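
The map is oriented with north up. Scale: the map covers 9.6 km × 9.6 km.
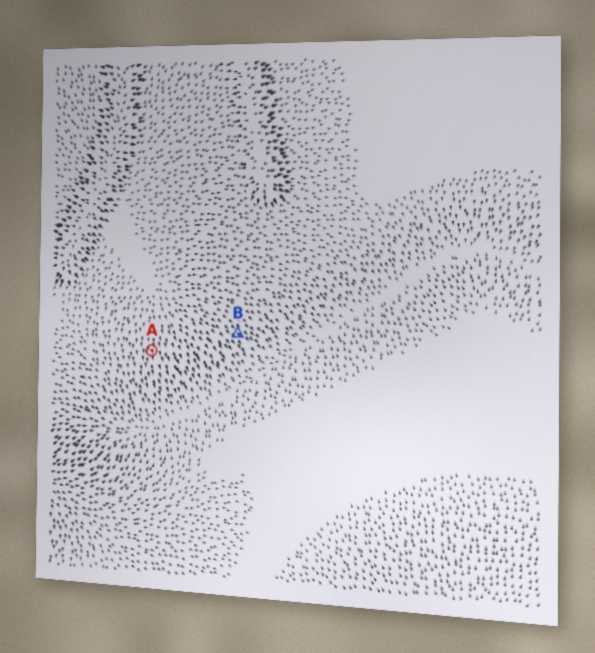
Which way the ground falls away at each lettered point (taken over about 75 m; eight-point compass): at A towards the S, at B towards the SE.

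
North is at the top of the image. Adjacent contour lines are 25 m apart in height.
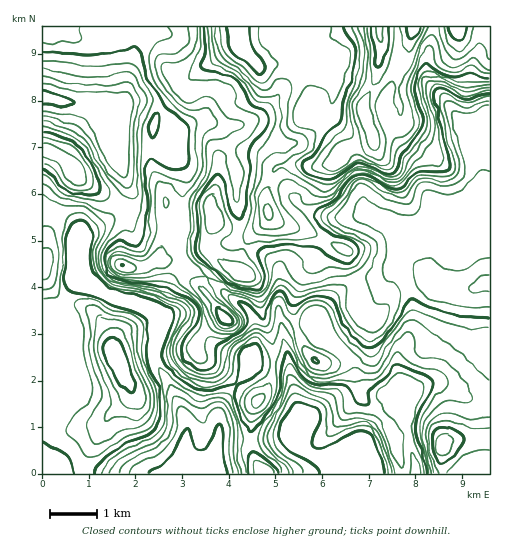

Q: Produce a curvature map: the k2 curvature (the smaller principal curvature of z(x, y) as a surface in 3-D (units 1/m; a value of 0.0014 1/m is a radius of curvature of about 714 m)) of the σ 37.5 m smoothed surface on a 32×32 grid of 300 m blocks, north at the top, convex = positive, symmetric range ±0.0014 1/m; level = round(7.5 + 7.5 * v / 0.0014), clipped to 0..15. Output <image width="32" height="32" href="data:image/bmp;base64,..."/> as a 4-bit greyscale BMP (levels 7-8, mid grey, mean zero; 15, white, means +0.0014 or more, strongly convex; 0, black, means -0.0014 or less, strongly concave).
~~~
<image width="32" height="32" href="data:image/bmp;base64,Qk12AgAAAAAAAHYAAAAoAAAAIAAAACAAAAABAAQAAAAAAAACAAATCwAAEwsAABAAAAAAAAAAAAAAABEREQAiIiIAMzMzAERERABVVVUAZmZmAHd3dwCIiIgAmZmZAKqqqgC7u7sAzMzMAN3d3QDu7u4A////AHd2VVVmd2R5lmZndicDVWd3d3dmZWZGdVNVV3NXBqZnd3iHd3VYRWVFdnRBdwinZ3d4hnl0RzRlRHVnU2Und2d2d3aIckY0mWFUWHZWN2Zmd2ZWiWBmQoqSRTV2V1Z2Z3dlZ3gSZ3I1cDdkZTVEVnd3ZYh0BpmVVGBallhzh2eHd1aYchmodDRweGNXY4h3d3dWmGQYljMCYHNEeGJnd3Z3VniFNHNcREJHN4mERnd2Zmh2UzETiAUVMziHhkd3h2ZmEABGRjAFBGVGlndIiIeEMgNWZncFmiSIZFdmaId3g2B9hmUwWJgmiGZVZ3h2d5VRikSkOXZTRVZplld3Z2eEUVUlVThVZWZmeIZXd3d3djNFRmcnhUeXh1M1Z3d3d3ZGZlZ1KIQohmMTZmZnd3dTVnZFhipzOHRWc0ZFZWZ3SKdlF4cmczdURWQRNTNFV0eoUjh1RGVHdHiWFJo2iFdnhzNXV0Z2V4V3iCiGRodHmIVFV3dIh2hkJHg5dWRlR3ZlZVh3RlZWZnVlSEaWY2h2ZnZIY1RWVFiXUocniVJVQ0VVRDaGeFZHiFOWSHYBU1ZmdlZohmQ3VHhjZkZRBoV4iIdHmGZUaWZmZVZmYHdXd3d3VoZmV3hnd3VHc3CJR4eIh2ZmVImGZ3dlN3JgZ2WHd3dndlWHdXd3dldxkUlm"/>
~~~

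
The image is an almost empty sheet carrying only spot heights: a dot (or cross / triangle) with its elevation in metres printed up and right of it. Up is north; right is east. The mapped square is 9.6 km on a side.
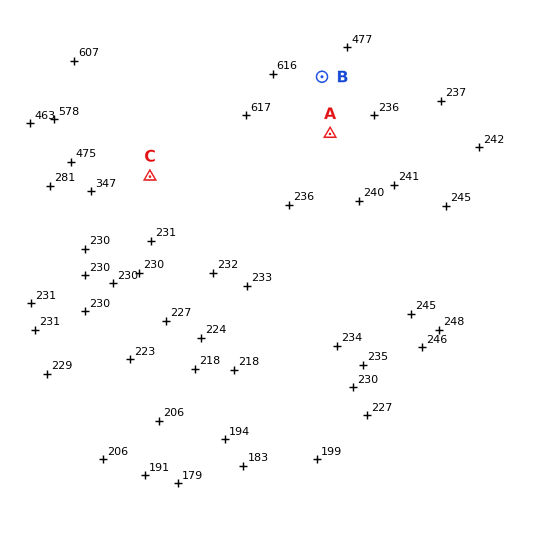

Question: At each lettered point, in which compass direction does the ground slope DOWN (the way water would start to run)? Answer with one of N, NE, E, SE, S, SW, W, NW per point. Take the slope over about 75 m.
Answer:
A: SE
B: SE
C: S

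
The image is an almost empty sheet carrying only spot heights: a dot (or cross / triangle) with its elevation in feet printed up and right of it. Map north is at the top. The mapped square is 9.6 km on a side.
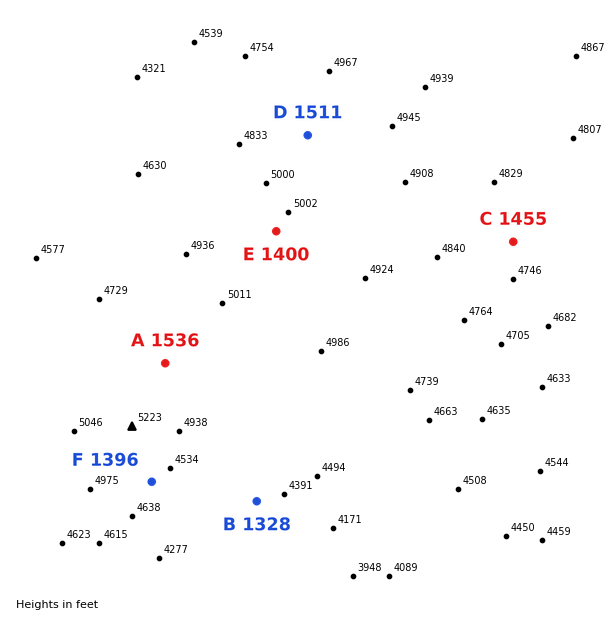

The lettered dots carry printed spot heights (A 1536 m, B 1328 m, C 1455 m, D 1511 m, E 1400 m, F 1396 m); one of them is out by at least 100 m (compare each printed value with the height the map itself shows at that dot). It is E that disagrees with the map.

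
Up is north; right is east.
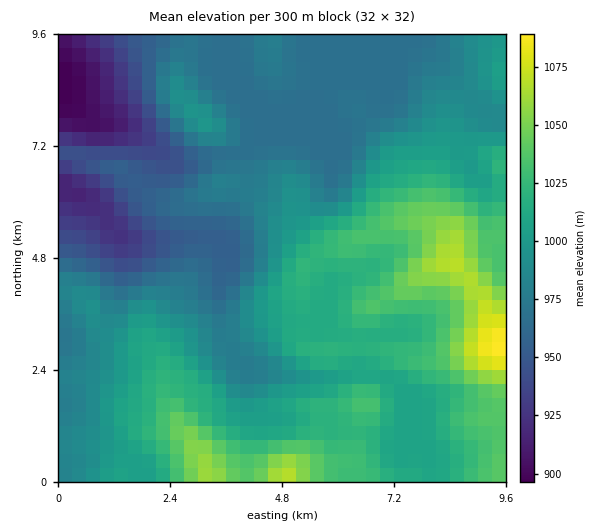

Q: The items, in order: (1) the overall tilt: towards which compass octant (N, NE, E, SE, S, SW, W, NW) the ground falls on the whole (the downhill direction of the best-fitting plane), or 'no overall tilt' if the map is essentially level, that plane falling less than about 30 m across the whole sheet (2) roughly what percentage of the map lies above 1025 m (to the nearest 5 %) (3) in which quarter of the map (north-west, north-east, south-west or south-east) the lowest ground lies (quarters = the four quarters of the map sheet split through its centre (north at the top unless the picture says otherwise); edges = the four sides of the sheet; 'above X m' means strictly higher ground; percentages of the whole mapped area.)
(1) Overall the map slopes down towards the north-west.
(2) About 20 % of the map lies above 1025 m.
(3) The lowest ground is in the north-west quarter.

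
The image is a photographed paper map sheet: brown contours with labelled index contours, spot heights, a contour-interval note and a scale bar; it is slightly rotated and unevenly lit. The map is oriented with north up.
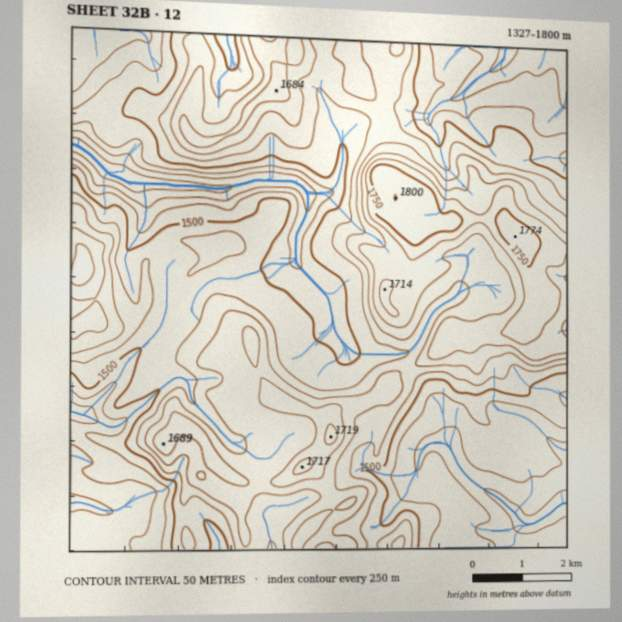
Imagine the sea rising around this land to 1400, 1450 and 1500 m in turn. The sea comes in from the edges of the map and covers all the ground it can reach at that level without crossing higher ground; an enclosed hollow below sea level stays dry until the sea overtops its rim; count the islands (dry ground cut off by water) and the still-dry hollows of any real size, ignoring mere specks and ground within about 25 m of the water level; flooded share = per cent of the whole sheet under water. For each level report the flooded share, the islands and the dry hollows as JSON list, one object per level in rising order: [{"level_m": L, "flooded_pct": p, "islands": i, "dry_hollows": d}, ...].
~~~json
[{"level_m": 1400, "flooded_pct": 10, "islands": 0, "dry_hollows": 0}, {"level_m": 1450, "flooded_pct": 23, "islands": 0, "dry_hollows": 0}, {"level_m": 1500, "flooded_pct": 35, "islands": 0, "dry_hollows": 0}]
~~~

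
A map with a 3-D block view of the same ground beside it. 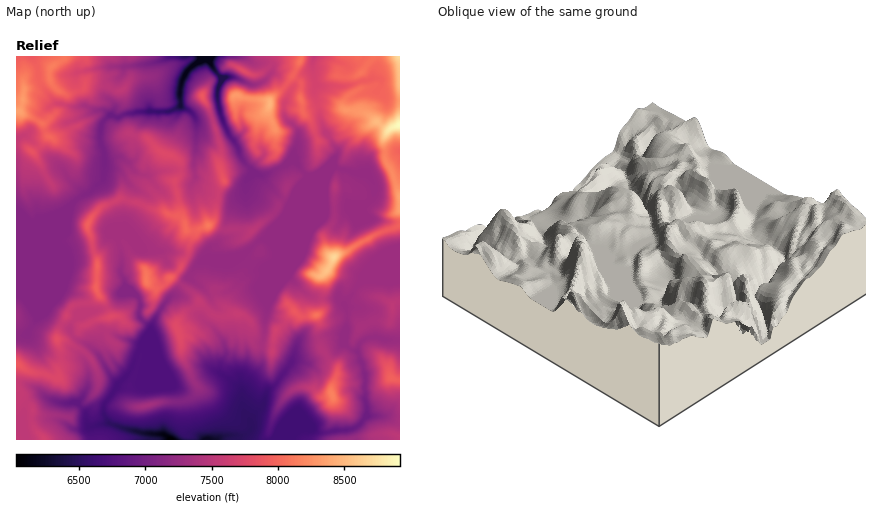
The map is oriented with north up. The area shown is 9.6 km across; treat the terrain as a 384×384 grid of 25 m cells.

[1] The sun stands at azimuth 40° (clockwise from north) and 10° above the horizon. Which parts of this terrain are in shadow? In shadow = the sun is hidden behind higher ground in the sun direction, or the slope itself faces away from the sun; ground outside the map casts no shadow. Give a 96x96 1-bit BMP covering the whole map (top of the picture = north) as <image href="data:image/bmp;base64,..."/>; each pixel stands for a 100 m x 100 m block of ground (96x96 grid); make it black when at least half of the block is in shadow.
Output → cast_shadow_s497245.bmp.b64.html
<image width="96" height="96" href="data:image/bmp;base64,Qk2+BAAAAAAAAD4AAAAoAAAAYAAAAGAAAAABAAEAAAAAAIAEAAATCwAAEwsAAAIAAAAAAAAA////AAAAAAAAAAD6//PwAv/8AAAAAAH//4P8Hv//gAAAAAP//wAAHv//+AAADgP//wAADv///gAAHAP//4AAD////wAAGAP//+AAD3//9+AAAIP///gAB///5/gAAMP///4AB///h/gB8eHwf/8Hg///B/gD//AAAA8H4///B/wH//AAAAAH8f/+B/4P/uAD//AH/c/uB/8P/HAH//gH/wPEA/9/8HAH//gP/wAEA///wHAH//AP/wAAA///AHGP//A//wAAA/jwAHGP/+B//wACA/DAAHMP/+D//wAbA/AAAGNv/+H//x/wA/AAAGbH/8P//z/wB+ADAE/H/8P//z/4B+AHwA2D/4f//z/wB4AH4B+D/4f/dx/gAgAD4BkD/4+dZx/gEAADwAAB/4MdRx/AAAADwQB9/4AcAx/gAAAAAgD4/wA4Ax/gABAAAA/4/wAwAx/wABgAAA/gfgBgAz/wAAgAAA/D/ADAA//wAAAAMAAH+AAAA/7wAAAAMOAH2AAAAfwAAAAAAfg/gAAAAfgAAAAAAfx/wAAAAP+AABgAAPx/4AAAAG/gABAAD/j/4CAAAG/wAAAAD/D/5/AAAA/4AAAAB/B/x8AAAA/8AAAAB/B/g4AAAA/8AAAAB/A/AAAAAA/8AAAAD/A/AAAAAAf+AAAAD/A/AAAAAAPAAAAAf/AfAAAAAAAQAAAAf/AOAQAAAAH8EAAAf/AABQAAAAH+PIAAf/AADgAAAAH+P8AAP+AAH8AAAAD8D/AAP+AAH+AGAADwB/gAH+AA/+4DgABgA/wAD+AB//8AAABwAf8AD+AB//eAAAAwAD8AB8AB/+OAAAAAAB8AB8AB/8OAAAAAD/sAB8AB/8AAAAAAD/wAA4AD/4AAAAAAH/8AAQAP/wAAAAAAH/8AAAAf/AAAAAAOP/8AAAA/wAAAAAAOP//GAAA+AAAAAAAPP//ngAAAAAAAAAAPv//HwAAAAwAAAAAH///HwAAABwDAwCAH//7DgAAADgDx4AAP//7DgAAAHgD58AAf//7DAAAAHADx+AAf//6CAAAAAAHh/AAf//yGAAAQAAXh/wHf//z8OAAncAHh/4P///j8fgDAcAHD/8fv//j8/gOc8AHD/8/v//D7/gf/4AGH/4/n//Dz/Af74A+P/4/n//Dn8AfzwA8P/4/n//jH4AfDwB///4/n////wAfjgB///4/v////AAfBAA///4/v///+AAYAAA///4/////+AAAAAf///w/f//f+AAAAAf///x/f/+D8AAAAAf///x/f/wDgAAPAAf/+5D+P/wCAAAP8+f/+xD8P+AAAAB////9+gh4PwAwA///i//9//g4DAB4A/+HgYP59/g4DAD8A+ePgAP59AAYAAH8B8IPAAPx8AAAAAP8BwAIAAHB4AAAEAP8DgAAAAHB88AIP8P8DAAAAAGB/+AAP/P8DAAAAADB//DAHDn8DAAAAABB/wOAAAH8DAAAAAAB/APwAAD8AAEGYABD+AM4AAD8AAAGfgAhgAGQAAB8AAAAAAAAAIGAAgB8="/>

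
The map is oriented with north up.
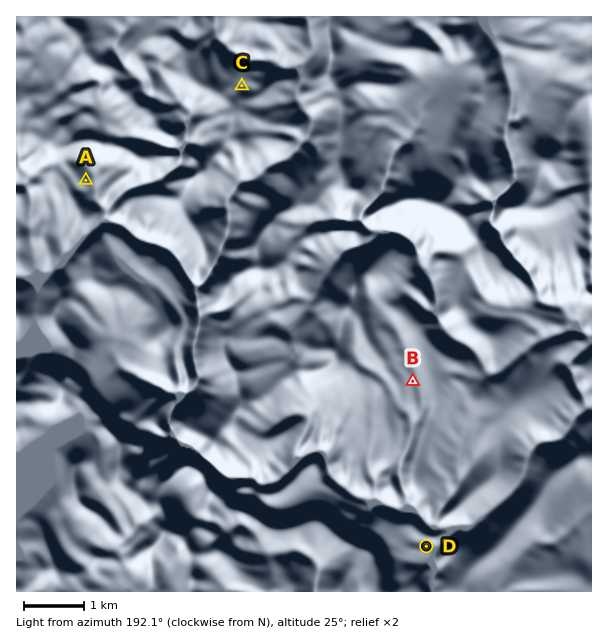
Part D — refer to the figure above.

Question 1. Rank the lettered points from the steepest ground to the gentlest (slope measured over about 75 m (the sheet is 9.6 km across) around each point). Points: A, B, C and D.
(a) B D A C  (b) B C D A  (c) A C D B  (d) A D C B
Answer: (d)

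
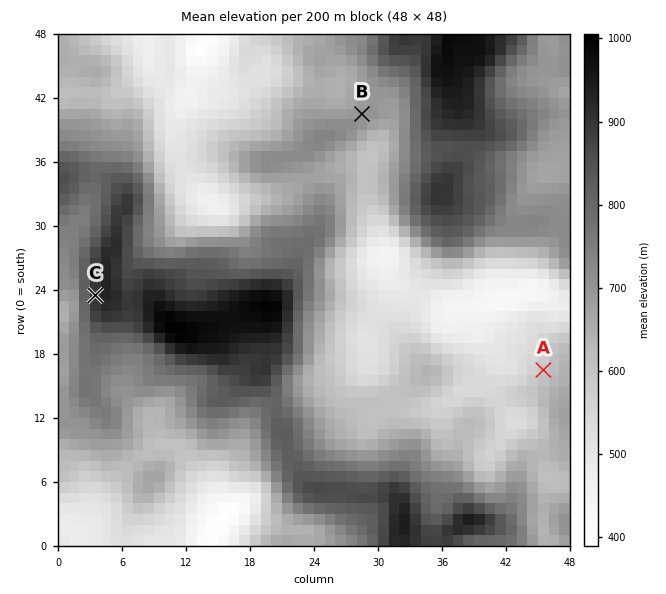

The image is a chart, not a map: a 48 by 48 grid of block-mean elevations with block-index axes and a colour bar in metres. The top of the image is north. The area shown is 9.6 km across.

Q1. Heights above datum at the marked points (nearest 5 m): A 590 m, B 700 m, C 905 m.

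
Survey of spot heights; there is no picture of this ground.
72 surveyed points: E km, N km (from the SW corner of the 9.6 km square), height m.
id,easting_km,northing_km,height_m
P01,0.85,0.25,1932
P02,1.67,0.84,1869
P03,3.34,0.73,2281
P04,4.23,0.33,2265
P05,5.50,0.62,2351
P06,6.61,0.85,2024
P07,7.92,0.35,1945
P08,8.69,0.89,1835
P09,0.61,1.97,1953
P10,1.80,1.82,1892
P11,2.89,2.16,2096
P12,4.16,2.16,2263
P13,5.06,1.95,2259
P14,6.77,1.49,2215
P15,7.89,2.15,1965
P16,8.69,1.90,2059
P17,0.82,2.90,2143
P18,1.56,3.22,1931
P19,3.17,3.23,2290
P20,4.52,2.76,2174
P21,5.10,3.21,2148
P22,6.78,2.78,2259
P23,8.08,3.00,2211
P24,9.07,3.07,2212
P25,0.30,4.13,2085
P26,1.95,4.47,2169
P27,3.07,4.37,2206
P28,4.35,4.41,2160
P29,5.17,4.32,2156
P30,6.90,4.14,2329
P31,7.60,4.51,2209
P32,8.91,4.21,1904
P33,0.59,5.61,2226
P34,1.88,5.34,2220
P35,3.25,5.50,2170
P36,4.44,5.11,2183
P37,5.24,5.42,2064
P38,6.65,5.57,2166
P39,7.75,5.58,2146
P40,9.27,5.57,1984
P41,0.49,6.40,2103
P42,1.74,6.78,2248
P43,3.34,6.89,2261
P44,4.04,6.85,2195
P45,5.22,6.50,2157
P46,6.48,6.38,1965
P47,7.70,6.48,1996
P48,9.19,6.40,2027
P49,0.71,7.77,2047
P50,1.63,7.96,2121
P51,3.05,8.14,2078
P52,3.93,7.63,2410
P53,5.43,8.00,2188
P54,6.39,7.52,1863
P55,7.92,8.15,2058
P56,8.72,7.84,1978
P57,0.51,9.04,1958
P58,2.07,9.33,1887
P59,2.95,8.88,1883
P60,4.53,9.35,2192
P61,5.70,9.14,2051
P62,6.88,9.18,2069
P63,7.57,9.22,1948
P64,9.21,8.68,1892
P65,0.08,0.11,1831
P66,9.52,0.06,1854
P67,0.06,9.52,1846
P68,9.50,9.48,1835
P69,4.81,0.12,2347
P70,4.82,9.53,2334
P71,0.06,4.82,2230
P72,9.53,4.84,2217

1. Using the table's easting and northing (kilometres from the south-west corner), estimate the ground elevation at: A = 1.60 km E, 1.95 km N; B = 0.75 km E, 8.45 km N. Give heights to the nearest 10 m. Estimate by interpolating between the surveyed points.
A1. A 1960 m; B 1940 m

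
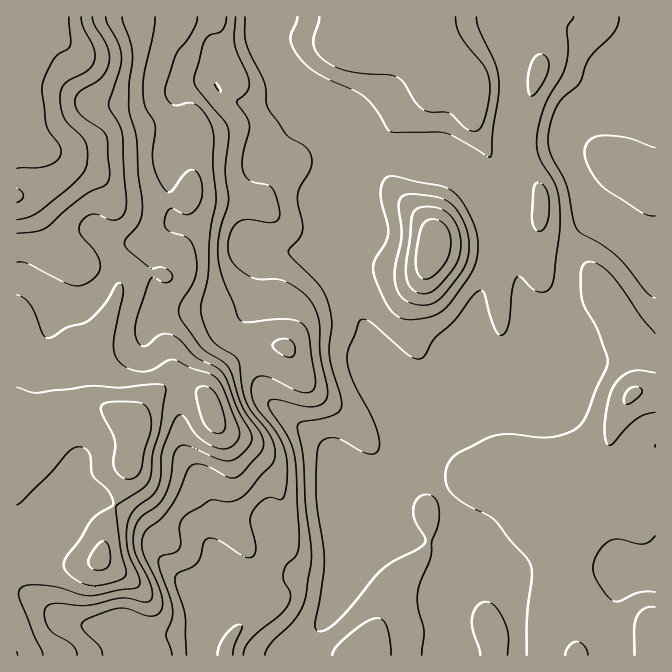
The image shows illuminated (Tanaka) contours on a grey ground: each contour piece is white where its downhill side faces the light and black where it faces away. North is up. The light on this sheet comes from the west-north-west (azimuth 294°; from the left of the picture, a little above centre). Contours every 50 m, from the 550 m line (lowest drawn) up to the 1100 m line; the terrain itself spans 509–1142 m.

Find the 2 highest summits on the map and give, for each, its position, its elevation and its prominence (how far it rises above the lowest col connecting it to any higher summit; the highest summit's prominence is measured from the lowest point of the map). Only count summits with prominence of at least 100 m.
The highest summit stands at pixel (134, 427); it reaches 1097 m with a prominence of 151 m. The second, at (432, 248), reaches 842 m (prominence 216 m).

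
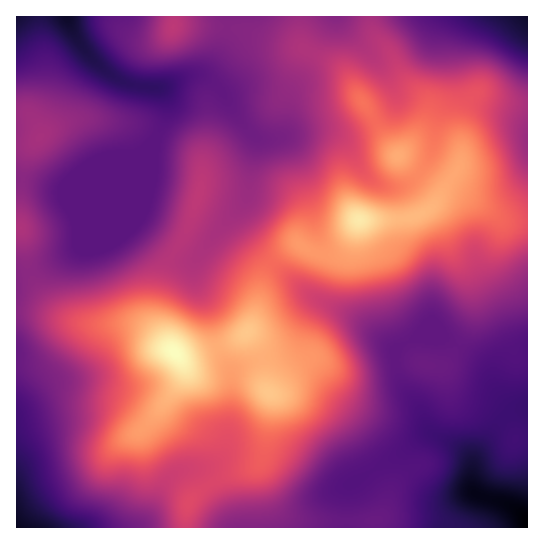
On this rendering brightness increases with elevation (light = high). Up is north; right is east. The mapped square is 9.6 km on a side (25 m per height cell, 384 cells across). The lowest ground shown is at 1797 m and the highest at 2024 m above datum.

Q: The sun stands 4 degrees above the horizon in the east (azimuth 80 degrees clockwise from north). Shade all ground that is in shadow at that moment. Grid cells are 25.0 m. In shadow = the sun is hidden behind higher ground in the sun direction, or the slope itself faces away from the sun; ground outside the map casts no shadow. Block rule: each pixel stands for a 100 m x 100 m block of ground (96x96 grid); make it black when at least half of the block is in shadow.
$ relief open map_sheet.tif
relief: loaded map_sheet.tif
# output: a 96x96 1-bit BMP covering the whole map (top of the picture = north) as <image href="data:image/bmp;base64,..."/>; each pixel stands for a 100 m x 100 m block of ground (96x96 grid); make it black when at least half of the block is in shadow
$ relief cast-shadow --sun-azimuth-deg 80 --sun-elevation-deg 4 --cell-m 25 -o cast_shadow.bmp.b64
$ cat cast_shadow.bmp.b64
<image width="96" height="96" href="data:image/bmp;base64,Qk2+BAAAAAAAAD4AAAAoAAAAYAAAAGAAAAABAAEAAAAAAIAEAAATCwAAEwsAAAIAAAAAAAAA////AAAAAAAAAAD8AAAAAAAAAAAAAAD8AAAAAAAAAAAAAAB8AAAAAAAAAAAAAAA8AAAAAAAAAAAAAAAYAAAAAAAAAAAAAAAAAAAAAAAAAAAAAAAAAAAAAAAAAAAH+AAAAAAAAAAAAAA//gAAAAAAAAAAAAB//gAAAAAAAAAAAAD//gAAAAAAAAAAAAD//gAAAAAAAAAAAAB//gAAAAAAAAAAAAB//wAAAAAAAAAAAAA//wAAAAAAAAAAAAAf/4AAAAAAAAAAAAAP/8AAAAAAAAAAAAAD/+AAAAAAAAAAAAAA/+AAAAAAAAAAAAAAP+AAAAAAAAAAAAAAD8AAABAAAAAAAAAABwAAAHgAAAAAAAAAAAAAAHwAAAAAAAAAAAAAAHgAAAAAAAAAAAAAADgAAAAAAAAAAAAAAAAAAAAAAAAAAAAAAAAAAAAAAAAAAAAAAAAAAAAAAAAAf//4AAAAAAAAAAAA///4AAAAAAAAAAAA///gAAAAAAAAAAAAP//AAAAAAAAAAAAAA/+AAAAAAAAAAAAAAP+AAAAAAAAAAAAfAD8AAAAAAAAAAAB/AA4AAAAAAAAAAAB+AAAAAAAAAAAAAAA8AAAAAAAAAAAAAAAAAAAAAAAAAAAAAAAAAAAAAAAAAAAAAAAAAAAAAAAAAAAAAAAAAAAAAAAAAAAAAAAAAAAAAAAAAAAAAAAAAAAAAAAAAAAAAAAAAAAAAAAAAAAAwAAAAAAAAAAAAAAAgAAAAAAAAAAAAAAAAAAAAAAAAAAAAAAAAAAAAAAAAAAAAAAAAAAAAAAAAAAAAAAAAAAAAAAAAAAAAAAAAAAAAAAAAAAAAAAAAAAAAAAAAAAAAAAAAAAAAAAAAACAAAAAAAAAAAAAAAPAAAAAAAAAAAAAAAPAfAAAAAAAAAB4AAPA/AAAAAAAAAB8AAHA/AAAAAAAAAB8AADA/AAAAAAAAAB+AAAA/AAAAAAAAAB+AAAA+AAAAAAAAAB+AAAAeAAAAAAAAAB/AAAAcAAAAAAAAAA/AAAAIAAAAAAAAAA/AAAAAAAAAAAAAAA/AAAAAAAAAAAAAAA/AAAAADgAAAAAAAA/AAAAAPwAAAAAAAAfAAAAAfwAAAAAAAAfAAAAAfgAAAAAAAAPAAAAAfgAAAAAAAAGAAAAAfAAAAAAAAAAAAAAAOAAAAAAAAAAAAAAAMAAAAAAAAAAAAAAAIAAAAAAAAAAAAAAAYAAAAAAAAAAAAAADwAAAAAAAAAAAAAAPwAAAAAAAAAAAAAAfwAAAAAAAAAAAAAA/gAAAAAAAAAAAAAA/gAAAAAAAAAAAAAAfAAAAAAAAAAAAAAAfAAAAAAAAAAAAAAAOAAAAAAAAAAAAAAAAAAAAAAAAAAAAAAAAAAAAAAAAAAAAAAAAAAAAAAAAHAAAAAAAAAAAAAAAeAAAAAAAAAAAAAAA+AAAAAAAAAAAAAAB8AAAAAAAAAAAAAAD4DAAAAAAAAAAAAAHwHgAAAAAAAAAAAAHwHgAAAAAAAAAAAAPgHgAAAAAAAAAAAAHgDgAAAAAAAAAAA="/>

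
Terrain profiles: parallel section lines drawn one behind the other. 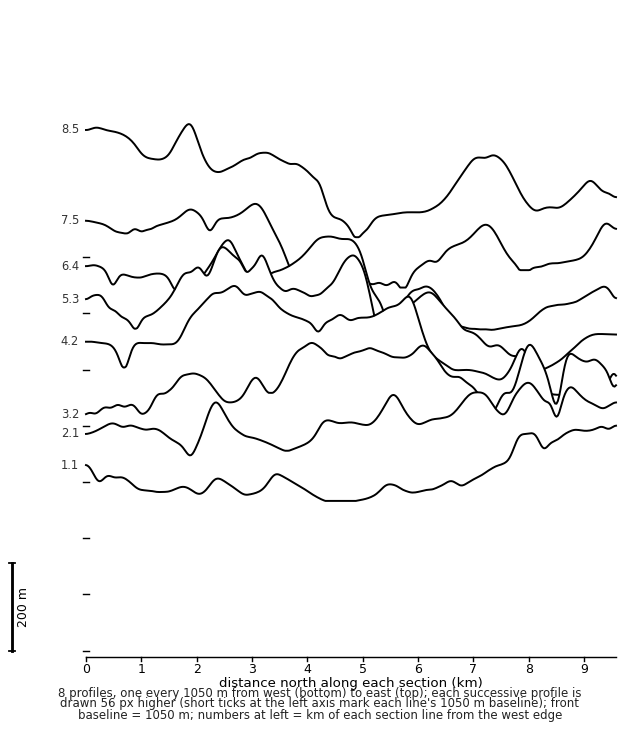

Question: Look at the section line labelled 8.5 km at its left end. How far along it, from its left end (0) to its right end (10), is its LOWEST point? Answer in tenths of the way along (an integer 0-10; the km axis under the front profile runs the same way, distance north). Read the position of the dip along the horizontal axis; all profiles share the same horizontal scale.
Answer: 5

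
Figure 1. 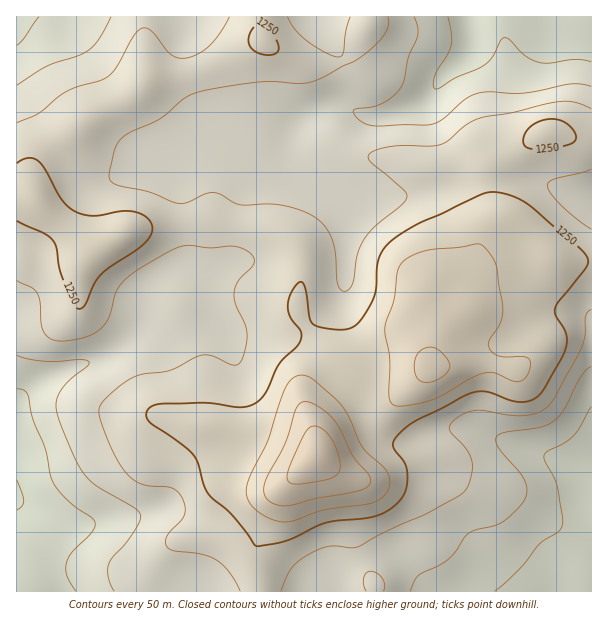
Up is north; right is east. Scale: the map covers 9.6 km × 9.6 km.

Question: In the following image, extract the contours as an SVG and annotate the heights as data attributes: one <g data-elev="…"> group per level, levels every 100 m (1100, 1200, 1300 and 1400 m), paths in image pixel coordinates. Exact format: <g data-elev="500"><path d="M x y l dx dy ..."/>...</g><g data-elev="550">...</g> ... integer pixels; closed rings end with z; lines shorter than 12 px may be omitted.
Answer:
<g data-elev="1100"><path d="M494 591l27-23 19-25 17-10 4-5 2-9-5-31-4-11-9-16-1-6 3-3 17-9 9-7 7-8 11-22"/><path d="M17 389l7 1 4 5 4 22 13 32 5 25 4 11 15 17 23 16 3 4 0 5-2 4-21 21-6 11 1 12 9 16"/><path d="M591 62l-15-3-27 4-12-1-12-6-15-16-6-2-4 4-8 15-7 8-29 12-16 11-5 1-2-5 2-9 13-21 3-10 0-11-3-16"/><path d="M39 17l-15 21-7 7"/></g><g data-elev="1200"><path d="M281 591l6-15 5-9 8-7 11-7 18-7 22 2 8-2 24-13 45-20 36-21 6-12 2-10 0-8-6-13-16-18-1-3 2-5 9-7 13-5 10 0 24 4 15 1 14-3 10-5 9-11 26-47 4-14 0-19 2-5 4-3"/><path d="M383 591l2-6-2-6-6-6-6-2-5 2-2 5 0 7 2 6"/><path d="M17 280l15 8 6 6 2 9 2 23 4 9 8 5 14 1 19-5 14-7 7-11 8-25 6-11 17-13 35-20 14-4 22 3 23-2 11 3 8 6 2 5 0 4-16 17-4 12 1 10 10 21 2 9-2 18-6 12-6 2-20-9-10-1-8 2-25 13-32 5-12 6-15 12-10 11-2 7 2 12 10 24 9 17 8 11 7 6 8 4 30 3 5 4 4 6 3 9-1 8-3 6-14 15-2 6 2 5 6 4 28 3 15 6 14 13 10 18"/><path d="M591 229l-14-10-15-13-11-12-4-8 2-4 5-3 37-10"/><path d="M591 109l-19-7-23 1-36 9-36 7-11 6-17 15-9 5-11 1-36 0-13 3-10 4-2 5 3 4 32 27 4 5 0 3-5 7-26 21-12 14-6 15-5 29-3 6-5 2-4-1-3-6-3-32-5-18-9-12-13-9-15-5-15-3-39-1-18-10-8-1-9 1-18 9-9 0-28-11-32-7-7-5-1-7 5-20 6-13 10-8 31-14 25-21 19-7 46-7 21-2 30 3 16-4 38-20 16-12 14-16 3-8-1-7"/><path d="M229 17l-10 17-10 12-12 9-12 3-8 0-6-3-19-24-6-3-5 0-7 8-17 30-9 10-9 5-19 5-12 5-9 5-20 17-22 10"/><path d="M350 17l-4 15-3 21-2 3-3 1-14-5-18-12-12-11-7-12"/></g><g data-elev="1300"><path d="M276 521l15 0 33-11 48-7 12-7 6-11-1-8-2-6-25-24-13-30-7-11-27-25-10-6-6 0-5 2-8 10-18 54-16 32-5 13 0 11 5 9 11 9z"/><path d="M394 405l14 0 24-5 12-6 27-16 14-5 10 0 21 9 6-2 5-5 3-10-2-7-6-2-22 0-7-3-4-6 1-8 11-18 2-15-7-42-5-9-9-10-6-1-17 3-34 4-17 7-9 9-2 8-3 25-9 29 5 30-1 37 2 6z"/></g><g data-elev="1400"><path d="M291 483l9 1 26-4 9-4 4-5 1-10-5-15-6-11-9-8-5-1-4 1-8 9-15 35-1 8z"/></g>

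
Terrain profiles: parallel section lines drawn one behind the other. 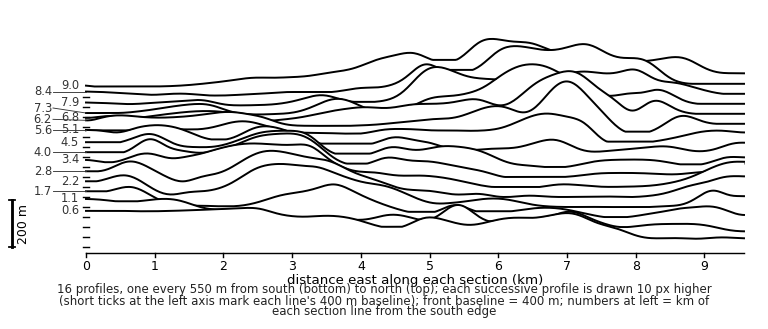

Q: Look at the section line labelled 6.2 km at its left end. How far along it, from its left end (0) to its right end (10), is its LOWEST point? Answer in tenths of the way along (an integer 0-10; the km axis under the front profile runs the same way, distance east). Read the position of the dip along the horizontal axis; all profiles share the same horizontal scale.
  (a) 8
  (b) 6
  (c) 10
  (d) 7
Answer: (a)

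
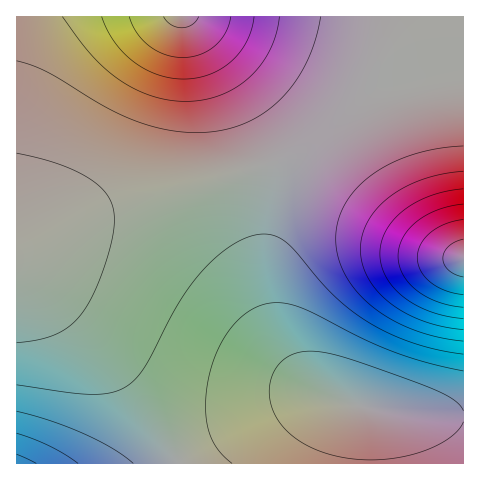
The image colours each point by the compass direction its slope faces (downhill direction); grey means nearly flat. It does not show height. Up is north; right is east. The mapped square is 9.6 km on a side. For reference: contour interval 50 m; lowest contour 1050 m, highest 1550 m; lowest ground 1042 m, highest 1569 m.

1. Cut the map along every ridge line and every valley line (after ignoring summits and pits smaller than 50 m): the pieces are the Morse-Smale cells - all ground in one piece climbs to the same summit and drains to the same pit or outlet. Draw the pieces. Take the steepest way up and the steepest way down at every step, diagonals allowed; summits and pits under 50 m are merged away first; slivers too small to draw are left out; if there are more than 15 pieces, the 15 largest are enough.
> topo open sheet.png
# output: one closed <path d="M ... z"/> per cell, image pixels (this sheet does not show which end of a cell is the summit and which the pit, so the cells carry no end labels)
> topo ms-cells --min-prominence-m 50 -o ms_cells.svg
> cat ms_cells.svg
<path d="M272 164l-142 36-52 18-61 31-1 30 20 10 16 11 44 43 42 55 41 66 191 0 1-45-3-8-4-4-30-8-25-15-20-24-15-33-8-46 1-37 7-43z"/><path d="M299 160l-27 4 2 7 0 30-7 43-1 37 6 38 14 35 12 18 17 16 19 11 30 8 4 4 3 8 0 45 92 0 1-206-20-4-23-10-30-22-59-50-20-10z"/><path d="M463 16l-277 1 24 30 32 51 21 40 9 25 27-3 19 4 23 15 44 39 31 22 28 14 19 4z"/><path d="M186 16l-170 1 1 232 49-25 30-13 176-47-9-26-21-40-32-51z"/><path d="M18 280l-2 0 0 183 162 1-7-15-33-51-42-55-39-39-21-15z"/>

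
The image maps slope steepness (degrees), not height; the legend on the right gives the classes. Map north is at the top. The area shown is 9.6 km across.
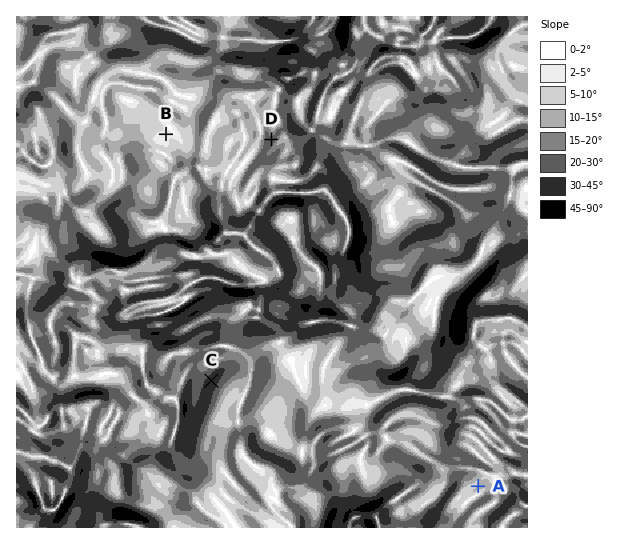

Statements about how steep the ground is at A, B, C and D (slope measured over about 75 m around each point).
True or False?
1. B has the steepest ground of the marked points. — False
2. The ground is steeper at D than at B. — True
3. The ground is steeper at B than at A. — False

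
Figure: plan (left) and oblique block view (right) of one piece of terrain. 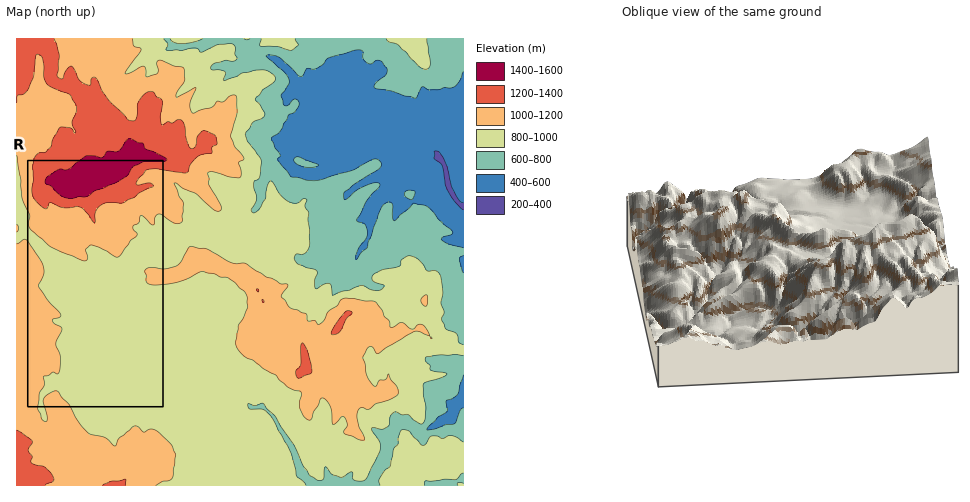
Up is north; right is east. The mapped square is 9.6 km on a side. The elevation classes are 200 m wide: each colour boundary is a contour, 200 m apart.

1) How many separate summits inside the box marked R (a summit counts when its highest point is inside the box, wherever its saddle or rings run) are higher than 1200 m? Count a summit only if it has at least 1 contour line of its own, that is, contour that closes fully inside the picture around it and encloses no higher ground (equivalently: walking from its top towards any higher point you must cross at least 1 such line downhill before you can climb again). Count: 1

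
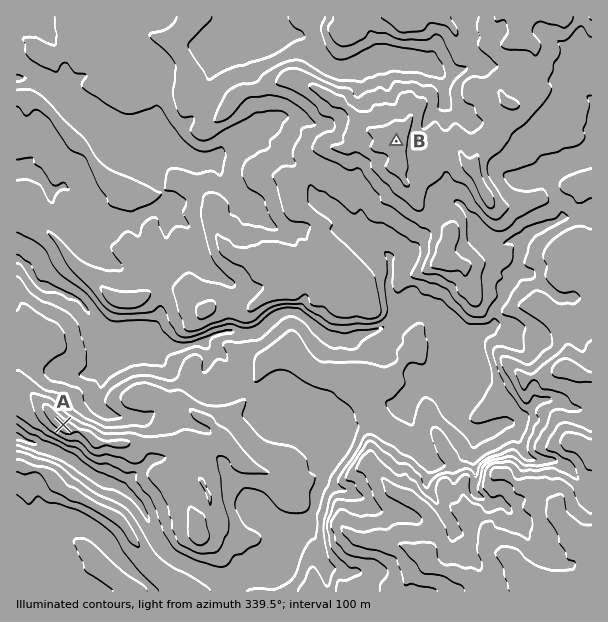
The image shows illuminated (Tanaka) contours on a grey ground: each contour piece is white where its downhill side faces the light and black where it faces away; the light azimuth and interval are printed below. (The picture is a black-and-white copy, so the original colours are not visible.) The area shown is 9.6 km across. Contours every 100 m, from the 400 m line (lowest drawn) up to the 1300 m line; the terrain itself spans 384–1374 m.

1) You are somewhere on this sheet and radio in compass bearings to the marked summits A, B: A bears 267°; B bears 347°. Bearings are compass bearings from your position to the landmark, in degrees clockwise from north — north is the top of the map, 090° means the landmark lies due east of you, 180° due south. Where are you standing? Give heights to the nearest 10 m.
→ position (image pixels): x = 457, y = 404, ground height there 650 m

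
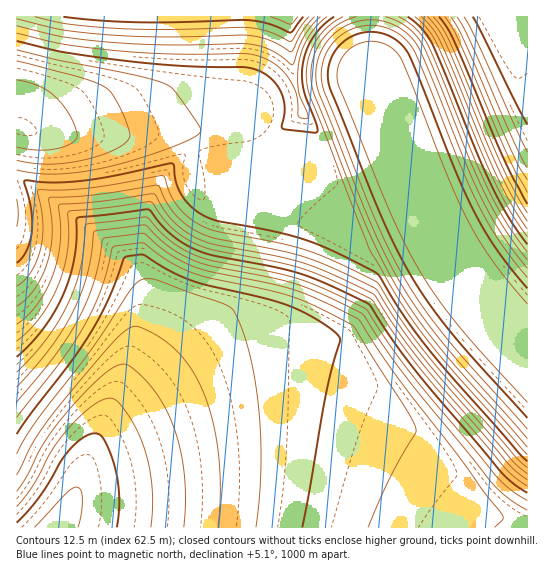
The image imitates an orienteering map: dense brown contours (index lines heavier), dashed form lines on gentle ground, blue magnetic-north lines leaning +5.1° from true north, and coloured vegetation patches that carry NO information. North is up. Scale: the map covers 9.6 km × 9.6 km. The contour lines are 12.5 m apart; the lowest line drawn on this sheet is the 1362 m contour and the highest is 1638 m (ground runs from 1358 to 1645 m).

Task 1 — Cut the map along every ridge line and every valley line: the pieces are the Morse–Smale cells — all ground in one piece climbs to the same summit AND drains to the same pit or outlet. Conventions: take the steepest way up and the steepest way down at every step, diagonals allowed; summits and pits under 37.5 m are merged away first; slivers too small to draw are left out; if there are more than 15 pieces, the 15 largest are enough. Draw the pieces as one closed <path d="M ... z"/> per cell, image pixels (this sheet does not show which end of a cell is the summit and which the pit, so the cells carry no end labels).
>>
<path d="M439 196l-29 27-47 21-54-20-62-12-14 77-5 17-120 111-19 37-13 40-19 33 470 1 1-149-36-38-21-28 0-55-12-20z"/><path d="M22 128l-6 1 0 398 41 1 19-34 13-40 19-37 120-111 7-24 12-69-34-9-16-11-8-18 2-25-4-11-6-6-23-1-75 4-41-3z"/><path d="M289 16l-272 0-1 111 26 6 41 3 75-4 23 1 6 6 4 11-2 25 8 18 16 11 33 8 17-65 10-6 16-18 14-10-11-43z"/><path d="M527 16l-156 1 1 37 5 9 6 6 4 0 5 8 44 113 23 48 12 20 0 55 21 28 35 38z"/><path d="M370 16l-81 1 3 53 11 43-14 10-16 18-10 6-16 65 62 12 54 20 47-21 27-24 2-5-47-117-5-8-4 0-6-6-5-9z"/>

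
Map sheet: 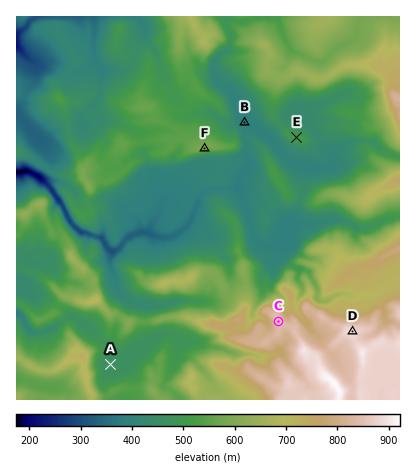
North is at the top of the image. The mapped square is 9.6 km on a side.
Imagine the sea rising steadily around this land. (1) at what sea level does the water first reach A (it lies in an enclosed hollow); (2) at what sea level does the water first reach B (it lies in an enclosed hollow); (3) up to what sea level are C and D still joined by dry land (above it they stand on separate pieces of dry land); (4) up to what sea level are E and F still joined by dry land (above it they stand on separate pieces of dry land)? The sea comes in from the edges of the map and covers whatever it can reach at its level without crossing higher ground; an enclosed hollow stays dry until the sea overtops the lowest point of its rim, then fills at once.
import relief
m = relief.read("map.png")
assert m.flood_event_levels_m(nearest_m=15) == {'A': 480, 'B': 405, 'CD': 840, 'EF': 465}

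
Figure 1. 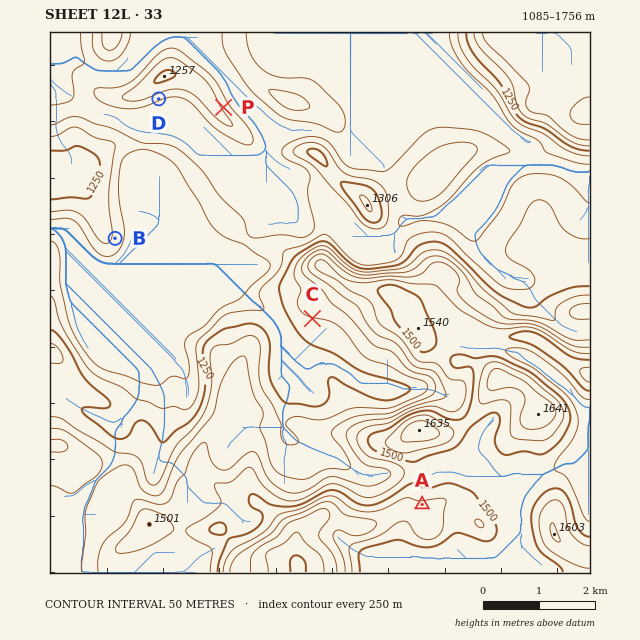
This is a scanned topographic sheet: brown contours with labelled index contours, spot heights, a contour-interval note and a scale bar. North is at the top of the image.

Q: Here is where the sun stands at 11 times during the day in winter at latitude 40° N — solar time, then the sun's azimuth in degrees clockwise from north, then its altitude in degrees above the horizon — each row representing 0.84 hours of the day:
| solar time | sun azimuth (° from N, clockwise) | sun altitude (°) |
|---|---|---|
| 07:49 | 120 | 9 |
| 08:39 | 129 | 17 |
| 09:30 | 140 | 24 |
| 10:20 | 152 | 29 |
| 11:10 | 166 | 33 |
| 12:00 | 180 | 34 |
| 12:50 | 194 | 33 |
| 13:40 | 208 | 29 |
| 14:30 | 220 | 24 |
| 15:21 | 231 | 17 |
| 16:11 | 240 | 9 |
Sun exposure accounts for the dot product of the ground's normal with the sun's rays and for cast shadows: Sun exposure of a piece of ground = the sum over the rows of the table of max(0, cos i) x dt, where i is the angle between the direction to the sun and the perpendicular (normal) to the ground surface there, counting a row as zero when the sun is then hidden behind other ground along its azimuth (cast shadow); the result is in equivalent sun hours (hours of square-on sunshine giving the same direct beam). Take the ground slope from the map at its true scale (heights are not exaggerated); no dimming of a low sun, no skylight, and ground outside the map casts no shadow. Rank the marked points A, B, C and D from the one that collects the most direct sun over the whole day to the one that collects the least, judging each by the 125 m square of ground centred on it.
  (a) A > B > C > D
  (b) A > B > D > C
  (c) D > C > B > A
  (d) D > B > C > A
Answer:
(c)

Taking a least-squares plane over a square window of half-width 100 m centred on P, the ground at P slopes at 16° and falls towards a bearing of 58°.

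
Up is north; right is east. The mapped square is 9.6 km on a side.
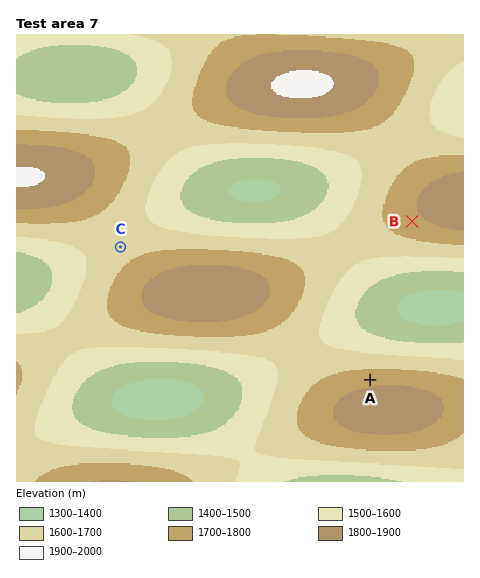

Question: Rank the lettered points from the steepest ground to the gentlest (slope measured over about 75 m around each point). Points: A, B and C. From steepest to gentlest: A B C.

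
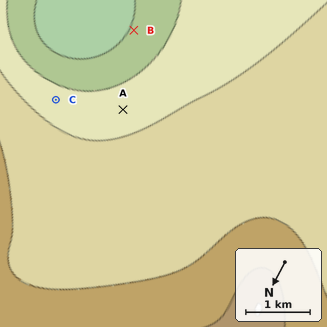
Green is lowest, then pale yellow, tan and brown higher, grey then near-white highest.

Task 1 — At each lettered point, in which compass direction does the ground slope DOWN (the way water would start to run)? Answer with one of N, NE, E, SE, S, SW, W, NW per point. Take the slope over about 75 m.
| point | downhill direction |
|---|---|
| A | SE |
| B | E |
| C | S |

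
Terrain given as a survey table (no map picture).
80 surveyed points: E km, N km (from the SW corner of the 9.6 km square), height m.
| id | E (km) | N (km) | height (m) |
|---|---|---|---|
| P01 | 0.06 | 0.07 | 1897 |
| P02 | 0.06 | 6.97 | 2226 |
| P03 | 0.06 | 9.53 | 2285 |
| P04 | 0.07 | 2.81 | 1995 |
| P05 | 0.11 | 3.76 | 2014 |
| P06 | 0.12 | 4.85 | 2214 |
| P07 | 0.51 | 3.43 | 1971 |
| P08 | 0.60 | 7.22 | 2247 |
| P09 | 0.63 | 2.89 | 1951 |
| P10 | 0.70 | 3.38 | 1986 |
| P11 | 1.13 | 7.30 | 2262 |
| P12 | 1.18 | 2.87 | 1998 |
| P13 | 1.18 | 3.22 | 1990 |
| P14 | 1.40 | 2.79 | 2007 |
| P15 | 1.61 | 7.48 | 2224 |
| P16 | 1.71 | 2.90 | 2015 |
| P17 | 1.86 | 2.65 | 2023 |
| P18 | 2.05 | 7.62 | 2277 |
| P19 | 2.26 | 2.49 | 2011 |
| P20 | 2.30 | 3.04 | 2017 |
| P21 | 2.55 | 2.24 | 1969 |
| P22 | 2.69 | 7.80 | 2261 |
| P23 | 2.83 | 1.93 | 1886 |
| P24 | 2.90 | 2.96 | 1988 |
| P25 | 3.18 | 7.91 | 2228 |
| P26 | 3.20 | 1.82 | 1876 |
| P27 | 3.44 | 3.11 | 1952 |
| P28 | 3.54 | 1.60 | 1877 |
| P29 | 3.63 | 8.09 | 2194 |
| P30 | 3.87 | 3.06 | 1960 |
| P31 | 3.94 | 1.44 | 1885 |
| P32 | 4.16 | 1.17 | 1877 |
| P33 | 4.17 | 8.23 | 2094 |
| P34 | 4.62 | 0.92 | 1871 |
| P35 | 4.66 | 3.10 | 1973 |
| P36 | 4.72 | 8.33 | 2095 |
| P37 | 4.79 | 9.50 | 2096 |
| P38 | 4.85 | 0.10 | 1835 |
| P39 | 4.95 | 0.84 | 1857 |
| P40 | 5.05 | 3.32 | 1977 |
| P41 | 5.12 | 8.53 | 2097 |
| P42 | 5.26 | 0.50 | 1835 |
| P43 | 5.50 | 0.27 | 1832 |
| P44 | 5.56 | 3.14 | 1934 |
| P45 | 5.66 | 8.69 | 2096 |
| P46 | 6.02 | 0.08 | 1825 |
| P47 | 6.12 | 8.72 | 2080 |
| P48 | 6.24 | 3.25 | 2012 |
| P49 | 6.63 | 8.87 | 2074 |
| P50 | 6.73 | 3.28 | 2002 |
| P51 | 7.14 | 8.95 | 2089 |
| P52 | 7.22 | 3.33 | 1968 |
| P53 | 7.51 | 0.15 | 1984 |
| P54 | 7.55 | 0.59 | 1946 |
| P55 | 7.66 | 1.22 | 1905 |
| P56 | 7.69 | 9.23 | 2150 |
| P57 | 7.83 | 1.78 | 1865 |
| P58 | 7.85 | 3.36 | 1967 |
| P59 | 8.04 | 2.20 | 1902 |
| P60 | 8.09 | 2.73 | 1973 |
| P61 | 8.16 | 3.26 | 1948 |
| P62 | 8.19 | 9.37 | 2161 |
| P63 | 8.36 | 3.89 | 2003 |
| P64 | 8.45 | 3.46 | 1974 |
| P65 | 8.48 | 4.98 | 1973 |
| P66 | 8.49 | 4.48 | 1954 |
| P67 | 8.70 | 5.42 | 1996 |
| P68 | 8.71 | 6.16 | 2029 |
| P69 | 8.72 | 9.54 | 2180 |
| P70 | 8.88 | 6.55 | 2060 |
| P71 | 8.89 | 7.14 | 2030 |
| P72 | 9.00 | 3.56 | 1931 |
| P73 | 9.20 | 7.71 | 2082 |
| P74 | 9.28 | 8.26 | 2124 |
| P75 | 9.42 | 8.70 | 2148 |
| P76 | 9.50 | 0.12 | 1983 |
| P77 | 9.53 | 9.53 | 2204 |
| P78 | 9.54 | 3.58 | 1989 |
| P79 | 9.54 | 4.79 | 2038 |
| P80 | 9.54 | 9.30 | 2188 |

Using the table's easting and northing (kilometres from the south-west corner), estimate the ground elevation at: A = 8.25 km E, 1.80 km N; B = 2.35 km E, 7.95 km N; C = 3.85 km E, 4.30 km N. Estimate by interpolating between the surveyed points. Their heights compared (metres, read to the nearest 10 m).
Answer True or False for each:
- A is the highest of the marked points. False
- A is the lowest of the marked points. True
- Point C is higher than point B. False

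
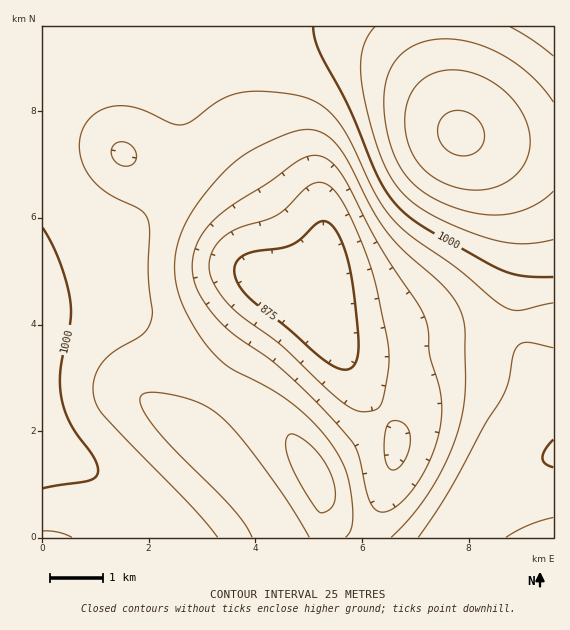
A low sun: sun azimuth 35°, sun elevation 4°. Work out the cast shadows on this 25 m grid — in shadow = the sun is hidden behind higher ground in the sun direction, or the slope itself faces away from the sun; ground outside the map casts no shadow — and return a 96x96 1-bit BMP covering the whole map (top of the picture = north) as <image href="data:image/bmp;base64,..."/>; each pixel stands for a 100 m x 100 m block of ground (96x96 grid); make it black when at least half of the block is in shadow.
<image width="96" height="96" href="data:image/bmp;base64,Qk2+BAAAAAAAAD4AAAAoAAAAYAAAAGAAAAABAAEAAAAAAIAEAAATCwAAEwsAAAIAAAAAAAAA////AAAAAAAAAAAAAAAAAAAAAAAAAAAAAAAAAAAAAAAAAAAAAAAAAAAAAAAAAAAAAAAAAAAAAAAAAAAAAAAAAAAAAAAAAAAAAAAAAAAAAAAAAAAAAABgAAAAAAAAAAAAAABgAAAAAAAAAAAAAAAAAAAAAAAAAAAAAAAAAAAAAAAAAAAAAAAAAAAAAAAAAAAAAAAAAAAAAAAAAAAAAAAAAAAAAAAAAAAAAAAAAAAAAAAAAAAAAAAAAAAAAAAAAAAAAAAAAAAAAAAAAAAAAAAAAAAAAAAAAAAAAAAAAAAAAAAAAAAAAAAAAAAAAAAAAAAAAAAAAAAAAAAAAAAAAAAAAAAAAAAAAAAAAAAAAAAAAAAAAAAAAAAAAAAAAAAAAAAAAAAAAAAAAAAAAAAAAAAAAAAAAAAAAAAAAAAAAAAAAAAAAAAAAAAAAAAAAAAAAAAAAAAAAAAAAAAAAAAAAAAAAAAAAAAAAAAAAAAAAAAAAAAAAAAAAAAAAAAAAAAAAAAAAAAAAAAAAAAAAAAAAAAAAAAAAAAAAAAAAAAAAAAAAAAAAAAAAAAAAAAAAAAAAAAAAAAAAAAAAAAAAAAAAAAAAAAAAAAAAAAAAAAAAAAAAAAAAAAAAAAAAAAAAAAAAAAAAAAAAAAAAAAAAAAAAAAAAAAAAAAAAAAAAAAAAAAAAAAAAAAAAAABgAAAAAAAAAAAAAAH8AAAAAAAAAAAAAAP/AAAAAAAAAAAAAAf/wAAAAAAAAAAAAAf/+AAAAAAAAAAAAA///4AAAAAAAAAAAA///+AAAAAAAAAAAA////gAAAAAAAAAAA////4AAAAAAAAAAA////8AAAAAAAAAAA////+AAAAAAAAAAA////+AAAAAAAAAAA/////AAAAAAAAAAA/////AAAAAAAAAAA/////AAAAAAAAAAA/////AAAAAAAAAAA/////AAAAAAAAAAA////+AAAAAAAAAAA////+AAAAAAAAAAA////8AAAAAAAAAAA////4AAAAAAAAAAA////4AAAAAAAAAAA////wAAAAAAAAAAA////gAAAAAAAAAAA///+AAAAAAAAAAAAf//8AAAAAAAAAAAAf//4AAAAAAAAAAAAf//wAAAAAAAAAAAAf//gAAAAAAAAAAAAf//AAAAAAAAAAAAAP/+AAAAAAAAAAAAAP/8AAAAAAAAAAAAAP/4AAAAAAAAAAAAAH/wAAAAAAAAAAAAAH/gAAAAAAAAAAAAAD/AAAAAAAAAAAAAAD+AAAAAAAAAAAAAAB8AAAAAAAAAAAAAAAQAAAAAAAAAAAAAAAAAAAAAAAAAAAAAAAAAAAAAAAAAAAAAAAAAAAAAAAAAAAAAAAAAAAAAAAAAAAAAAAAAAAAAAAAAAAAAAAAAAAAAAAAAAAAAAAAAAAAAAAAAAAAAAAAAAAAAAAAAAAAAAAAAAAAAAAAAAAAAAAAAAAAAAAAAAAAAAAAAAAAAAAAAAAAAAAAAAAAAAAAAAAAAAAAAAAAAAAAAAAAAAAAAAAAAAAAAAAAAAAAAAAAAA="/>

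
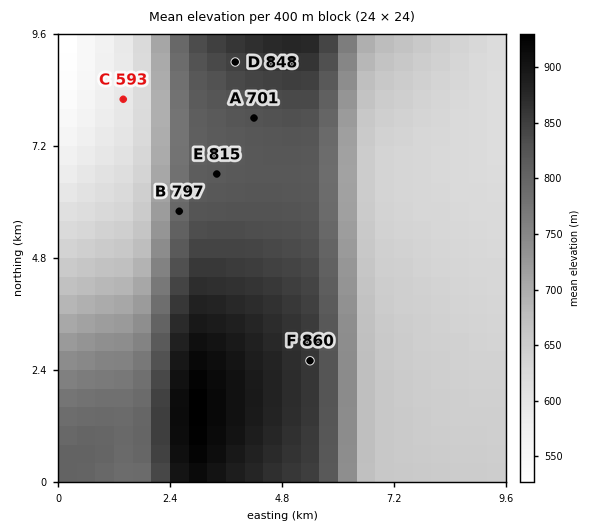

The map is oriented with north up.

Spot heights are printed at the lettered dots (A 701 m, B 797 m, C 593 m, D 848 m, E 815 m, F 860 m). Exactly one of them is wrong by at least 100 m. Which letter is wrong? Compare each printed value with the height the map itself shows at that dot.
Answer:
A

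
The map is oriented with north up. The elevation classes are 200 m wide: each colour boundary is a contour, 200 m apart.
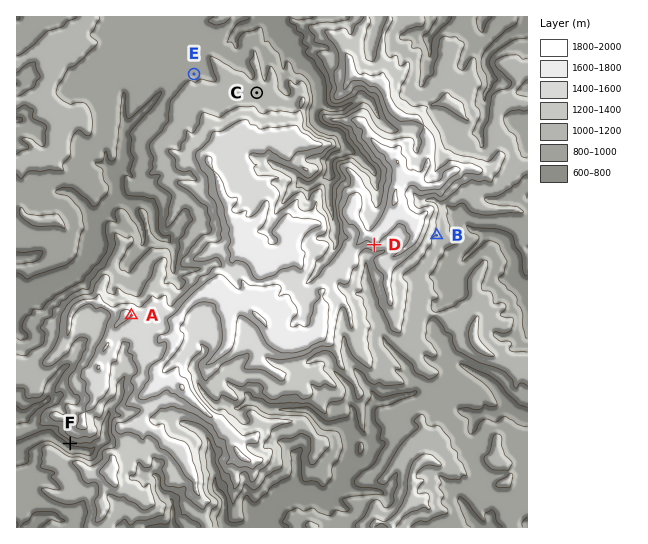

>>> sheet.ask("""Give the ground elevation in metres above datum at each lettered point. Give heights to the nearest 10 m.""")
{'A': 1600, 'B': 1180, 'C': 1080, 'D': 1620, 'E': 970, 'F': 870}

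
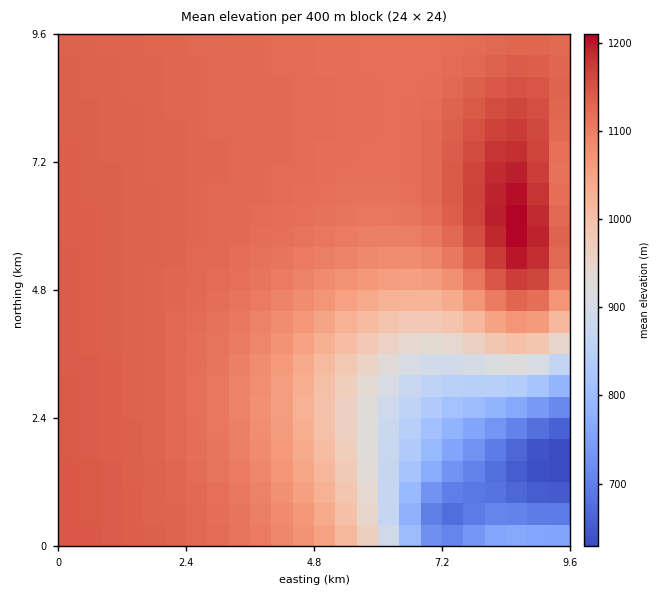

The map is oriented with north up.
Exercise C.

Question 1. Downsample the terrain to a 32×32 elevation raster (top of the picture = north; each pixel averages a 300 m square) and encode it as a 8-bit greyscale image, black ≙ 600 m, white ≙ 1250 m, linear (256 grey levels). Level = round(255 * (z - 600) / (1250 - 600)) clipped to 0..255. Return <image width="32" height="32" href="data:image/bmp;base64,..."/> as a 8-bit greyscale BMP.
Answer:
<image width="32" height="32" href="data:image/bmp;base64,Qk02CAAAAAAAADYEAAAoAAAAIAAAACAAAAABAAgAAAAAAAAEAAATCwAAEwsAAAABAAAAAAAAAAAAAAEBAQACAgIAAwMDAAQEBAAFBQUABgYGAAcHBwAICAgACQkJAAoKCgALCwsADAwMAA0NDQAODg4ADw8PABAQEAAREREAEhISABMTEwAUFBQAFRUVABYWFgAXFxcAGBgYABkZGQAaGhoAGxsbABwcHAAdHR0AHh4eAB8fHwAgICAAISEhACIiIgAjIyMAJCQkACUlJQAmJiYAJycnACgoKAApKSkAKioqACsrKwAsLCwALS0tAC4uLgAvLy8AMDAwADExMQAyMjIAMzMzADQ0NAA1NTUANjY2ADc3NwA4ODgAOTk5ADo6OgA7OzsAPDw8AD09PQA+Pj4APz8/AEBAQABBQUEAQkJCAENDQwBEREQARUVFAEZGRgBHR0cASEhIAElJSQBKSkoAS0tLAExMTABNTU0ATk5OAE9PTwBQUFAAUVFRAFJSUgBTU1MAVFRUAFVVVQBWVlYAV1dXAFhYWABZWVkAWlpaAFtbWwBcXFwAXV1dAF5eXgBfX18AYGBgAGFhYQBiYmIAY2NjAGRkZABlZWUAZmZmAGdnZwBoaGgAaWlpAGpqagBra2sAbGxsAG1tbQBubm4Ab29vAHBwcABxcXEAcnJyAHNzcwB0dHQAdXV1AHZ2dgB3d3cAeHh4AHl5eQB6enoAe3t7AHx8fAB9fX0Afn5+AH9/fwCAgIAAgYGBAIKCggCDg4MAhISEAIWFhQCGhoYAh4eHAIiIiACJiYkAioqKAIuLiwCMjIwAjY2NAI6OjgCPj48AkJCQAJGRkQCSkpIAk5OTAJSUlACVlZUAlpaWAJeXlwCYmJgAmZmZAJqamgCbm5sAnJycAJ2dnQCenp4An5+fAKCgoAChoaEAoqKiAKOjowCkpKQApaWlAKampgCnp6cAqKioAKmpqQCqqqoAq6urAKysrACtra0Arq6uAK+vrwCwsLAAsbGxALKysgCzs7MAtLS0ALW1tQC2trYAt7e3ALi4uAC5ubkAurq6ALu7uwC8vLwAvb29AL6+vgC/v78AwMDAAMHBwQDCwsIAw8PDAMTExADFxcUAxsbGAMfHxwDIyMgAycnJAMrKygDLy8sAzMzMAM3NzQDOzs4Az8/PANDQ0ADR0dEA0tLSANPT0wDU1NQA1dXVANbW1gDX19cA2NjYANnZ2QDa2toA29vbANzc3ADd3d0A3t7eAN/f3wDg4OAA4eHhAOLi4gDj4+MA5OTkAOXl5QDm5uYA5+fnAOjo6ADp6ekA6urqAOvr6wDs7OwA7e3tAO7u7gDv7+8A8PDwAPHx8QDy8vIA8/PzAPT09AD19fUA9vb2APf39wD4+PgA+fn5APr6+gD7+/sA/Pz8AP39/QD+/v4A////ANbW1dTU09LRz87MysfDv7myqZ2NeF5EMSwzPUNEQ0FB1tbV1NPS0dDPzcvJxcK9t6+lmIdxVTkkHiQtMTEvLS3W1dXU09LR0M7NysjEwLq0q6GUg25VOycfISQlIx8dHtbV1dTT0tHQzszJxsO+uLGonZCBbllEMyklIh8aFRIS1tXU1NPS0c/Ny8nFwby2rqWajn9vXUw+MyslHRYQDAzV1dTT09HQz83LyMTAurOropeLfnBhU0c8MiohGBAMCtXV1NPS0dDOzMrHw764samflYl9cGRYTUM6MSgfGBIO1dTU09LR0M7MysbCvbewp56TiHxxZlxTS0M8NS0lHhnV1NTT0tHQzszJxsK9tq+nnZOIfXNpYFlTTkpEPjcvKNXU1NPS0dDOzMnGwr22r6eelIqAdm5mYV1bWVdTTUU91dTT09LR0M7MycbCvbewqaCXjoR8dG5qaGhqa2pmXlPV1NPT0tHQzszKx8O+ubOspJuTi4N8d3V1d3uAgn93a9TU09PS0dDOzcrIxMC7tq+ooZqSjIaCgYKHjpWZl4+B1NTT09LR0M/Ny8nGwr65tK6ooZuVkY6OkZegqK6uppbU1NPT0tHQz87MysfEwb24s66ppKCcm5ufprC7wsK5qNTU09PS0dDPzs3LycfEwL25tbGtqaemqKy0v8rS0sm31NTT0tLR0NDPzczKyMbEwb67uLWysbGzuMDL19/f1cLU09PS0tHR0M/OzczKyMfEwsC+u7q5ubzBytXg6OfdydTT09LS0dHQz8/OzczKycfGxMLBwL/Aw8nR3Obt7OHN1NPT0tLR0dDQz87NzczKycjHxsXExMXIztbg6u/u4s3T09PS0tHR0NDPz87NzMzLysnIx8fHyczR2eLr8O3gy9PT09LS0dHQ0M/Pzs7NzMzLysrJycrLztPb4+vu6t7J09PS0tLR0dDQz8/Ozs3NzMzLy8rKy8zP1Nvj6ezo28jT09LS0tHR0NDPz8/Ozs3NzMzLy8vMzdDU2uHn6eXZx9PT0tLR0dHQ0M/Pz87Ozc3NzMzLy8zNz9PZ3+Tm49jJ09LS0tHR0dDQz8/Pzs7Nzc3MzMzMzM3P0tfd4ePg2MvT0tLS0dHQ0NDPz8/Ozs3NzczMzMzMzM7R1dre4N7XzdPS0tHR0dDQ0M/Pzs7Ozc3NzMzMzMzMzdDT19rc29bP0tLS0dHR0NDPz8/Ozs7Nzc3MzMzLy8zNztHU19nY1c/S0tHR0dDQ0M/Pz87Ozs3NzczMzMvLy8zNz9HU1dXTz9LS0dHR0NDQz8/Pzs7Nzc3MzMzMy8vLy8zNz9HS0tHP0tLR0dDQ0M/Pz87Ozs3NzczMzMvLy8vLy8zNzs/Qz80="/>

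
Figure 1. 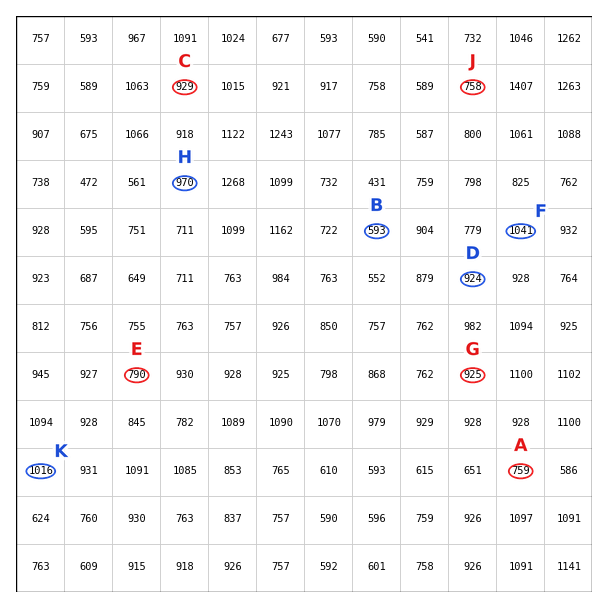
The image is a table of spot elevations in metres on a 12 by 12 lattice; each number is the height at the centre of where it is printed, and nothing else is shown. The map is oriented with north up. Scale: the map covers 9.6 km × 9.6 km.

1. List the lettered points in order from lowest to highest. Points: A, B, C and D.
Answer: B A D C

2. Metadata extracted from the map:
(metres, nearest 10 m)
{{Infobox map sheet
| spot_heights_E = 790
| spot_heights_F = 1040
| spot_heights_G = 930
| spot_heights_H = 970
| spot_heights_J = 760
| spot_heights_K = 1020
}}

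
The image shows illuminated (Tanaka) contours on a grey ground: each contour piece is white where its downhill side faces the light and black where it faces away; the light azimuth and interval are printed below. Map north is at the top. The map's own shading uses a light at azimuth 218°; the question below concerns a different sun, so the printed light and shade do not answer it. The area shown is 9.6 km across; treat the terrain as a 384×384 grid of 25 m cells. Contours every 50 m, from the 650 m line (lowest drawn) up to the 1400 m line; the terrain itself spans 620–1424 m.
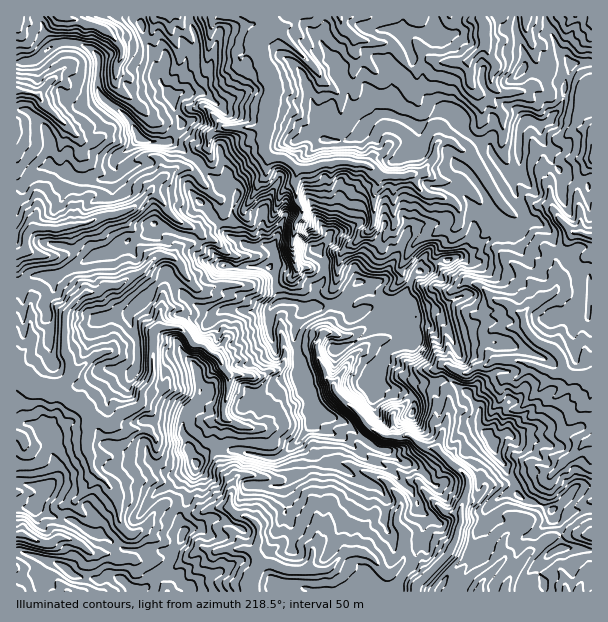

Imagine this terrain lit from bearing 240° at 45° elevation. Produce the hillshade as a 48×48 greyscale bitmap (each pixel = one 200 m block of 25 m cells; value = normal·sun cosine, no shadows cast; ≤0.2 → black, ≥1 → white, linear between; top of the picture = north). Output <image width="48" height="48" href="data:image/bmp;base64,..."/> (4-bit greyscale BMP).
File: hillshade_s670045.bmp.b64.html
<image width="48" height="48" href="data:image/bmp;base64,Qk32BAAAAAAAAHYAAAAoAAAAMAAAADAAAAABAAQAAAAAAIAEAAATCwAAEwsAABAAAAAAAAAAAAAAABEREQAiIiIAMzMzAERERABVVVUAZmZmAHd3dwCIiIgAmZmZAKqqqgC7u7sAzMzMAN3d3QDu7u4A////AMyqzczHZ6t1Vnq5dmaJqYdrmJiqu7p4qsy8uZp2iahWdmmoeImqqIqHuqmau7qKqcuYVYiJqqdmd2ebyqq6iLupequpq7uamVRWeLuomqdWiIq9yJupvNqrd6y5q7u5d3u7zclYqrp4mJm9uZu7vMmrhqzJq7qoVe27yoVru8p2Z3fNuIq7vLjMpWzamby4d+yZeHScu7l3dYzduIq8vKrLQ4zKm824iMp2iGWcyryoaczduJrMzKnIaXvLvLh4d7qGZmfMzMzJad3LmJvNy3vIuUnb2kN5loh2RHvMzN7YRszMyqvMqbyalCrd1zWZdniHRZzMy87mOM3bqru6zLuUEZ7uxFiJdoqnRqy7uc7Fi9yrqZq8zJQAOu7tdoiIeLy3WLqaie6WiHZ6y5vLkQI4re3sZ2d2d8yWV5mare2GZXm7zdqWAbrKW93XVEVXial2V6qrrNyXWNzL3slALrzUKs2TREVmiIdmesuqrMqoWtu77rMC/nnDKM1zRVZndniJq8zIi7vLN7qs7nAf/ZhAScgzVlZ3d5q7vMzIat7qBarN7DC+6nMjVlQyZ3Z3ibzJnMu5We7TCd3u3BS9ynM0VGhnh2iZusy3nLq6Wu5QXu7syyvay5d1OMdHmqmLycynvbvMWcYL7u7suVy5m7qkKHRqqGe9uaynzrrKObfuvO7ruUnMy6qlJDNodXzMuqymzbq5WM7+u97ru4rcqqqUEhR3dr26u6yWuomqiN7aq8zLu6mqmZmTASZ2eLuZq5uneJiJmM2YmZqsh4iJmZhxA3c2u5mqu5uoeaq6mrh83M3sVpd6p0ZTRWabqZqru5mImqqay5bP7M3qN8h5czV7VGq5d6qbuoeKu7qpmpvu2a3HCehWMkaYZ3d0WqiamLvLmqqpis3aetuiC9UlRHeXQ1ZVmpipdsuXd3iZu6qazZaBCJhBNZiWVmiJqYmEWHiqqql4uVfO2EaCFqghFqmXZoqZmZglq2rbqqq7lm3tlniFFbQTN4mFVoqZioRLunrLrMuZqL7YaWdUCaRWRnh0aLuZqnarm3rMu8yoit2mq0I1KnZ3NWdWq7qqu5aqm6u7uruXisyKuCBWRndlJZqrvLqby3Wqh7upiLypibzKhwBWarqYnOyqzLmsunioU6qoaLupm8uFlQJq3smsvNzJm5rLm4mWVLymWbvOypZGcxSd7My7qZvJiryom5mHZMxzncztRZpDNoicu7qaqau5m7mIq7l2V8k53d7mOtpRe3WLu7maqaqZq6ZovJd1aFOO3O1SrddIt0V7zLmJmph5qWNpuFiHaIrcvNUq3bh2VFRazaaaqYiJl0OJqqq5Z9u7vbN93JZkM0Vr3WjKmJmIhkaqzKvJd7qKvbSMy4ZlMleM6G3IiaiId2mZvKm7l6mIzrJ8y3Z1M2itps2WipiYiZqK3Jm6doqpqTCd2md1NGiqi9plmqupupd73IvHQ6t0Myju1liERleZvLhXzLuaqYVs2pyUVMtBNq7uk2mBRniau6hr26qZmGR8yZt0Vg=="/>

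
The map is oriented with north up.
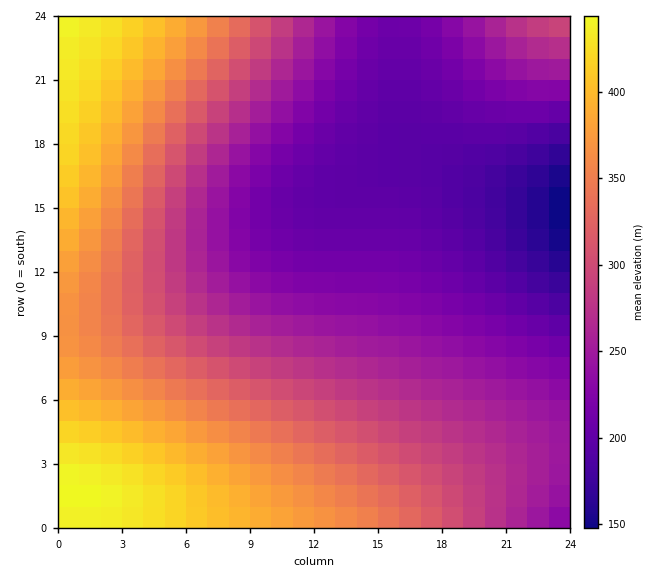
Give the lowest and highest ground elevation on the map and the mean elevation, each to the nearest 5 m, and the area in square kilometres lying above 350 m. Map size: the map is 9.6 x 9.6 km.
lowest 140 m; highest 445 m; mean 285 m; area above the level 22.1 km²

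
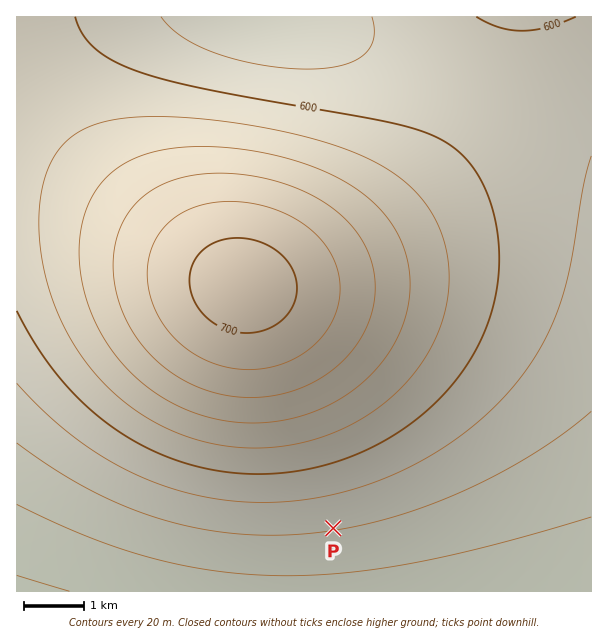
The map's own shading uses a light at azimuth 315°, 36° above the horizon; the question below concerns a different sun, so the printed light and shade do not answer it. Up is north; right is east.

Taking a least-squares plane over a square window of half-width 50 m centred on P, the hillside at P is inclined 2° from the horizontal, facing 171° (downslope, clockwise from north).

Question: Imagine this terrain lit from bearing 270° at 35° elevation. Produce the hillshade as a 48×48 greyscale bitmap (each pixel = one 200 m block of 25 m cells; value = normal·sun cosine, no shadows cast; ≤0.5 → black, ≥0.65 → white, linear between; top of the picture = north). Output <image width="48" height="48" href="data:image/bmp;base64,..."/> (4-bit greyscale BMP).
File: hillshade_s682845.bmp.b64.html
<image width="48" height="48" href="data:image/bmp;base64,Qk32BAAAAAAAAHYAAAAoAAAAMAAAADAAAAABAAQAAAAAAIAEAAATCwAAEwsAABAAAAAAAAAAAAAAABEREQAiIiIAMzMzAERERABVVVUAZmZmAHd3dwCIiIgAmZmZAKqqqgC7u7sAzMzMAN3d3QDu7u4A////AIiIiIiIiIiIiId3d3d3d3d3d3d3d3d3d4iIiIiIiIiIiId3d3d3d3d3d3d3d3d3d4iIiIiIiIiIiId3d3d3d3d3d3d3d3d3d4iIiIiIiIiIiId3d3d3d3d3d3d3d3d3d4iIiIiIiIiIiId3d3d3d3d3d3d3d3d3d4iIiIiIiIiIiId3d3d3d3d3d3d3d3d3d4iIiIiIiIiIiId3d3d3d3d3d3d3d3d3d4iIiIiIiIiIiId3d3d3d3d3d3d3d3d3d4iIiJmYiIiIiId3d3d3ZmZmZ3d3d3d3d4iJmZmZmYiIiId3d3dmZmZmZmZ3d3d3d4mZmZmZmZiIiId3d3ZmZmZmZmZmd3d3d5mZmZmZmZmIiId3d2ZmZmZmZmZmZ3d3d5mZmZmZmZmIiId3d2ZmZmZmZmZmZmd3d5mZmZmZmZmYiId3dmZmZmZmZmZmZmZ3d5mZmZmZmZmYiId3dmZmZmZmZmZmZmZnd5mZmqqqmZmZiId3ZmZmVVVVZmZmZmZmd5mZqqqqqZmZiId3ZmZVVVVVVWZmZmZmZ5maqqqqqpmZiId3ZmZVVVVVVVZmZmZmZpmqqqqqqqmZiId3ZmVVVVVVVVVmZmZmZpqqqqqqqqmZiId2ZmVVVVVVVVVmZmZmZqqqqqqqqqmZiId2ZlVVVVVVVVVWZmZmZqqqqqqqqqqZiId2ZlVVVVVVVVVWZmZmZqqqqqqqqqqZiId2ZlVVVVVVVVVWZmZmZqqqqqqqqqqZiId2ZlVVVEVVVVVVZmZmZqqqqqqqqqqZiId2ZlVVVERVVVVVZmZmZqqqqqqqqqmZiId2ZlVVVEVVVVVWZmZmZqqqqqqqqqmZiHd2ZlVVVVVVVVVWZmZmZqqqqqqqqqmZiHd2ZlVVVVVVVVVWZmZmZpqqqqqqqpmZiHd2ZlVVVVVVVVVmZmZmZpmqqqqqqpmYiHd2ZlVVVVVVVVZmZmZmZpmqqqqqqZmYiHd2ZlVVVVVVVWZmZmZmZpmZqqqqmZmIiHd2ZlVVVVVVVmZmZmZmZpmZmZmZmZmIh3d2ZmVVVVVWZmZmZmZmZpmZmZmZmZiIh3dmZmZlVWZmZmZmZmZmZpmZmZmZmYiId3d2ZmZmZmZmZmZmZmZmZpmZmZmZiIiId3d2ZmZmZmZmZmZnd3d3ZoiImYiIiIiHd3d2ZmZmZmZmZ3d3d3d3d4iIiIiIiIh3d3d2ZmZmZnd3d3d3d3d3d4iIiIiIiHd3d3d3dmd3d3d3d3d3d3d3d4iIiIiId3d3d3d3d3d3d3d3d3d3d3d3d4iIiId3d3d3d3d3d3d3d3d3d3d3d3d3d4h3d3d3d3d3d3d3d3d3d3iIiHd3d3d3d3d3d3d3d3d3d3d3d3d3iIiIiIh3d3d3d3d3d3d3d3d3d3d3d3eIiIiIiIiHd3d3d3d3d3d3dmZ3d3d3d4iIiIiIiIiId3d3d3d3d3ZmZmZnd3d3eIiIiIiIiIiIh3d3d3d3dmZmZmZmd3d3eIiIiIiIiIiIh3d3d3d3ZmZmZmZmd3d3iIiIiIiIiIiIh3d3dw=="/>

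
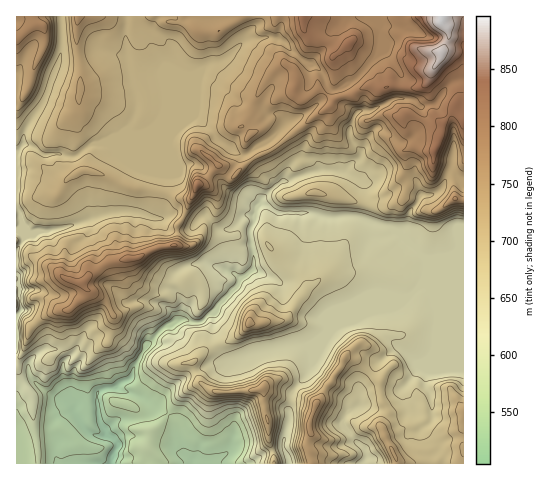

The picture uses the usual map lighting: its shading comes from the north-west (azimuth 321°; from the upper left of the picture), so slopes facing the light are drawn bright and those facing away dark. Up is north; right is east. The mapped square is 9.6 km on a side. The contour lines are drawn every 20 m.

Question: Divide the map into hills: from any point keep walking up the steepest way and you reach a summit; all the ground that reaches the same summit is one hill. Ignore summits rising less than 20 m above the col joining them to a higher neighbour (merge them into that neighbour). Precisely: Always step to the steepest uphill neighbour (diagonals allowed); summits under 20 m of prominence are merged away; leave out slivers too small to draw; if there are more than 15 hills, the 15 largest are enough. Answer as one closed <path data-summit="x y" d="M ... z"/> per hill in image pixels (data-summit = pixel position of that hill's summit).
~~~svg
<path data-summit="442 17" d="M463 16l-85 0 0 5 2 3 2 15-1 11-25 29-19 11-7 0-7-16-8-8-11-4-20-20-7-3 5-17-1-6-154 0-1 12 1 29 10 41 0 10-10 23-21 12 3 1 18-1 67-28 18 16 6 10 23 14 7-1 21-13 19 27-3 12 35-10 23 2 17-14 7-19 8-10 3-1 5 2 15 12 12-2 4-4 8-20 0-7-2-3 15-2 18-23 11-1z"/><path data-summit="130 258" d="M133 212l-24 1-47 15-35 6-11 17 0 23 2 2-1 8 3 3 1 22 7 5 16 21 2 7-1 6 12 2 6 5 0 22 7 17 4-24 14-24 8-9 7-1 15 6 5 5 4 10 7 10 12-20 10-12 10-9 13-6 3-19-11-16 3-11 2-2 7-5 18-5 6 0 27 11 7 5 12-8 1-14-3-15 0-12 3-6-2-7-7 0-16 14-9 0-13-14-3 0-15 14-18 1-7-6-3-6z"/><path data-summit="263 388" d="M213 314l-14 9-16-4-21 10-16 18-12 21-2 9-10 5-4 6 25 10 29 21 6 26 15 19 57 0 13-9 20-8 6-26 2-28 15-18 9-20 9-14-11 4-26 0-35 8-16 7-9 0-6-5-8-16z"/><path data-summit="249 323" d="M318 214l-3 1-7 13-5 25-20 28-4 1-27-12-12 9-2 7-25 27 0 26 8 16 6 5 9 0 16-7 35-8 26 0 10-5 16-16 60-26 6 0 18-15 4-11 0-12-29-28-3-1-10 4-7 0 0-10-17-7-34 0z"/><path data-summit="316 404" d="M426 273l-3 10-13 13-11 2-56 24-14 12-14 21-9 20-15 18-2 28-6 20 0 7 7 16 72 0 3-3 2-3-1-7-22-24-1-7 7-10 10-6 0-20 13-13 3-7 20-17 6 1 16 16 9-4 5-5 4-9 2-37z"/><path data-summit="78 17" d="M126 16l-64 1 0 35-3 10-14 37-20 31-1 14 10 4 9 7 17-1 13 3 18-13 18-2 18-11 9-19 1-14-10-41z"/><path data-summit="197 185" d="M194 115l-67 28-17 2 10 11 44 19-4 38-3 4 2 2 17-6 20 9 6-5 5-1 13 14 9 0 16-14 10 0 6-16 23-20 4-12-19-27-21 13-7 1-23-14-6-10z"/><path data-summit="80 172" d="M108 143l-17 1-18 13-13-3-17 1-17-11-6 4-4 5 0 55 5 8 2 9-1 7 3 3 37-7 54-16 17 0 19 6 6-2 6-41-44-19-7-10z"/><path data-summit="393 453" d="M399 347l-3 0-15 13-21 24 0 20-10 6-7 10 1 7 22 24 1 7-4 6 67 0 0-8 7-5 0-6-15-17 10-9-1-22-5-12 0-6 8-25-7 6-9 4z"/><path data-summit="434 150" d="M463 80l-10 1-18 23-14 4 0 11-7 17-4 4-12 2-15-12-5-2-3 1-8 10-7 19-16 14 17 8 10 18 10 0 15-8 8 0 13 6 11 0 10-4 8-13 6-19 12-1z"/><path data-summit="463 411" d="M463 255l-37 4 1 17 7 15 4 18-2 37-10 33 0 6 5 12 1 22-10 9 15 17 0 6-7 5 1 8 33-1z"/><path data-summit="41 25" d="M61 16l-45 1 1 135 6-7 3-18 19-28 14-37 3-10z"/><path data-summit="314 193" d="M330 170l-21 2-19 8-6 0-11 8-13 15 19 10 34 0 14 5 29-1 7 2 5-13-3-21-19-13z"/><path data-summit="455 199" d="M452 172l-4 2-6 14-4 4-10 4-5-2-3 3-11 16-2 14-7 5 26 27 38-4 0-73z"/><path data-summit="348 43" d="M377 16l-26 0-5 2-14 13-2 11-19 22 12 10 7 16 11-2 15-9 25-29 1-11z"/>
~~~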